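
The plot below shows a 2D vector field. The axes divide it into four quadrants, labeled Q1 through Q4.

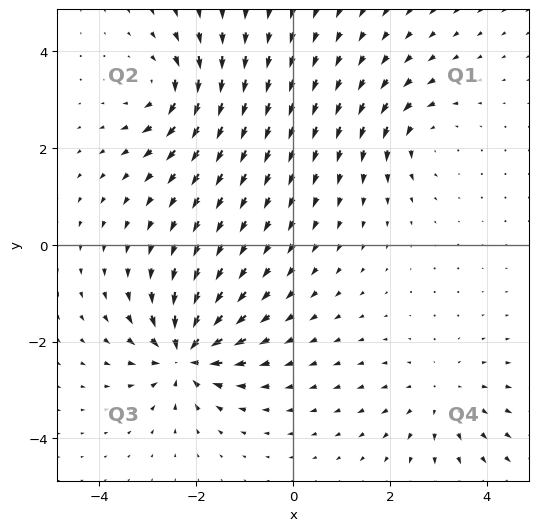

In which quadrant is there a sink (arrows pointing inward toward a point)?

The sink sits at approximately (-2.2, -2.3), which lies in quadrant Q3. The divergence there is about -7, negative as expected for a sink.

Q3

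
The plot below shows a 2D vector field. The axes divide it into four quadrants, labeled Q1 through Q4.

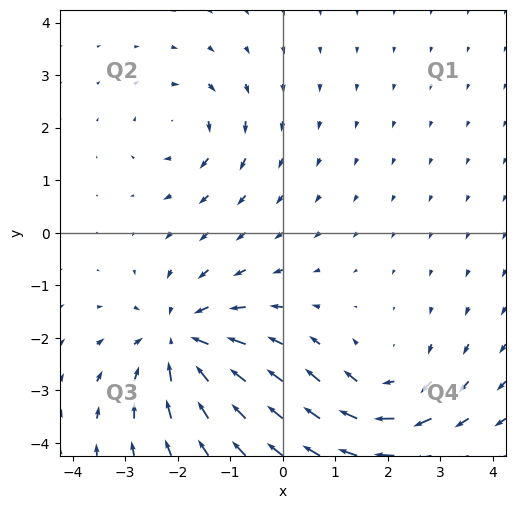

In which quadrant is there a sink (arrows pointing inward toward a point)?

Q3

The sink sits at approximately (-1.9, -2.1), which lies in quadrant Q3. The divergence there is about -5, negative as expected for a sink.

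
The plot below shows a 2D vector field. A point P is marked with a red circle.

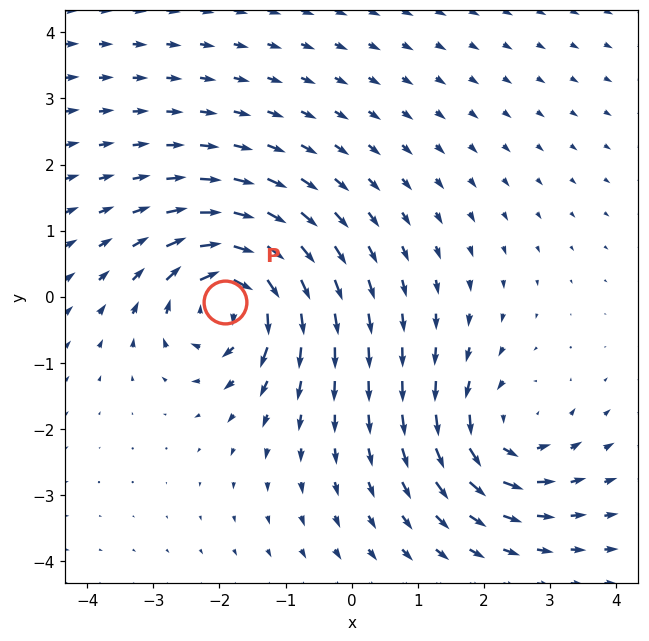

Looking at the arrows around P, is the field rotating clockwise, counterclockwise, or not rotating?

Near P at (-1.9, -0.1) the arrows circulate clockwise. The curl (z-component) there is about -7; negative curl means clockwise rotation.

clockwise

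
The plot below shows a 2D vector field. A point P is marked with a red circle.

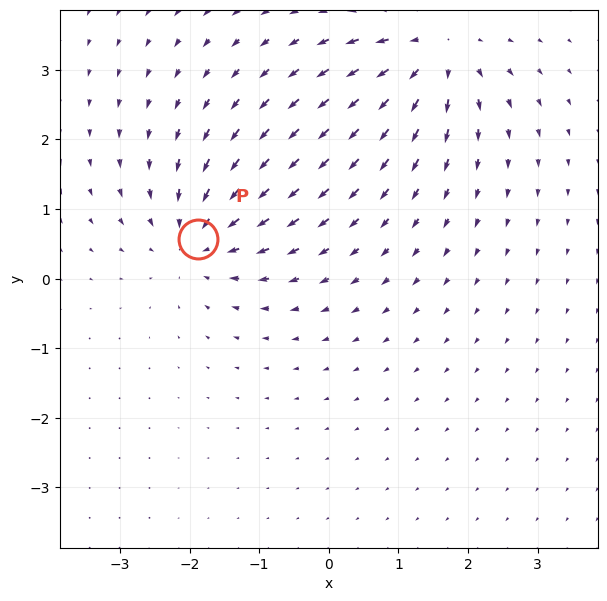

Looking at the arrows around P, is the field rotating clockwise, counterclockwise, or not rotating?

not rotating

Near P at (-1.9, 0.6) the arrows show no circulation. The curl there is ≈0.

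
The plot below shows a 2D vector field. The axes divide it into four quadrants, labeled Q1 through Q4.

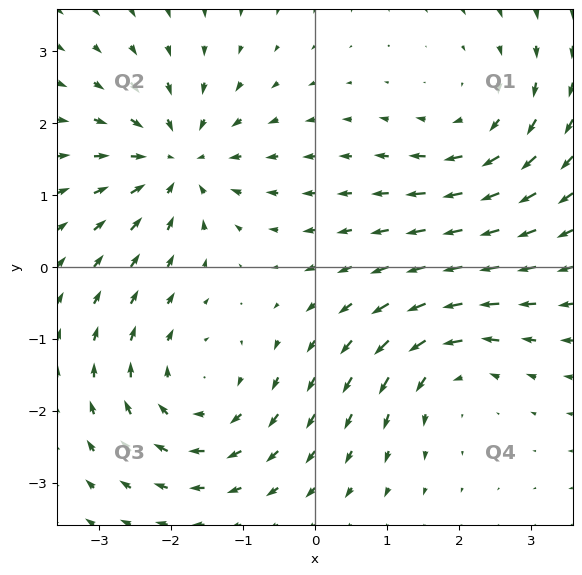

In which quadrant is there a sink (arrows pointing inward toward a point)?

Q2

The sink sits at approximately (-1.9, 1.5), which lies in quadrant Q2. The divergence there is about -5, negative as expected for a sink.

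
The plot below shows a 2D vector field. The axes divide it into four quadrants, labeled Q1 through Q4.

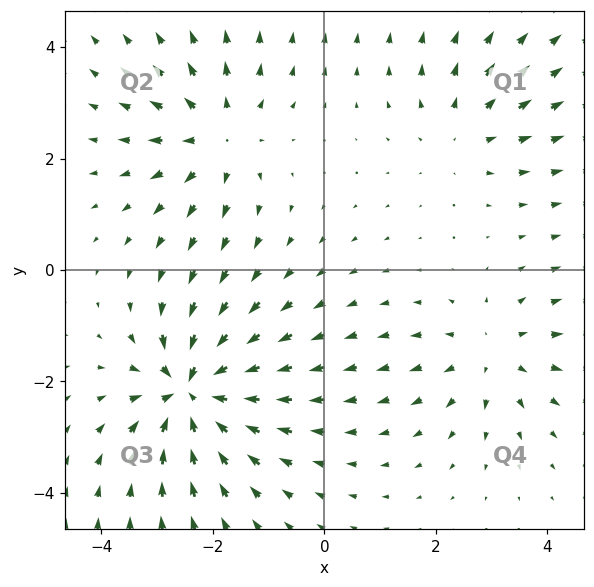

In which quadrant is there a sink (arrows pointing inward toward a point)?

Q3

The sink sits at approximately (-2.4, -2.2), which lies in quadrant Q3. The divergence there is about -7, negative as expected for a sink.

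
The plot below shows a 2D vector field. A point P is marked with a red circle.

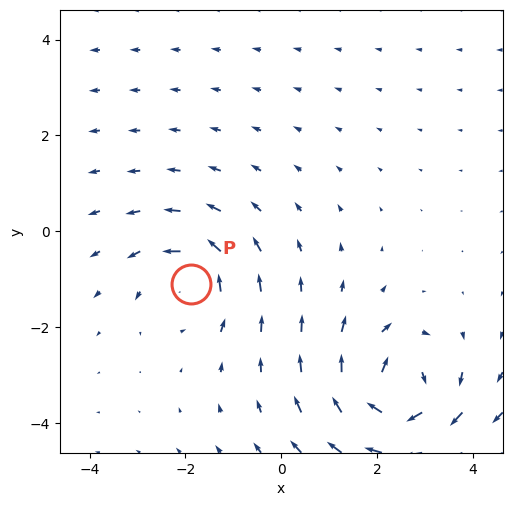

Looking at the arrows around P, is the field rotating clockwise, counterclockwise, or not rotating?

counterclockwise

Near P at (-1.9, -1.1) the arrows circulate counterclockwise. The curl (z-component) there is about +4; positive curl means counterclockwise rotation.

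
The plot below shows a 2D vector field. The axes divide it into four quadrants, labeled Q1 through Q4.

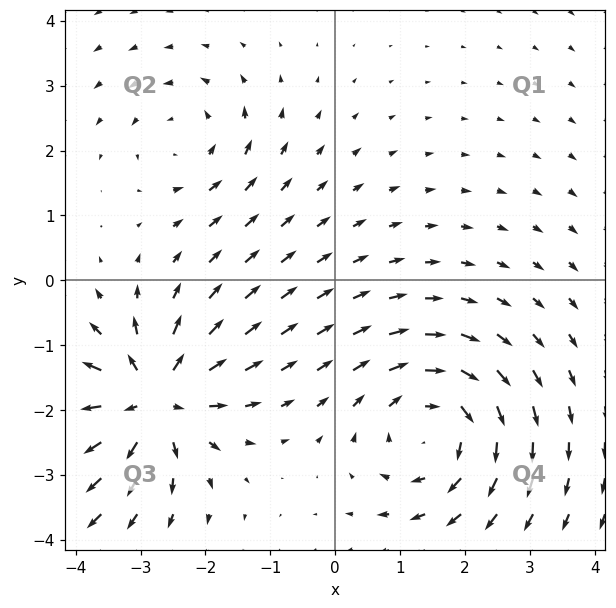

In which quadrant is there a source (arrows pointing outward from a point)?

Q3

The source sits at approximately (-2.8, -1.8), which lies in quadrant Q3. The divergence there is about +6, positive as expected for a source.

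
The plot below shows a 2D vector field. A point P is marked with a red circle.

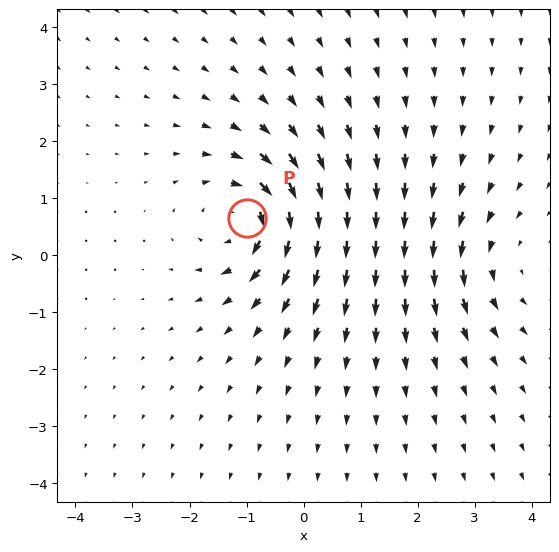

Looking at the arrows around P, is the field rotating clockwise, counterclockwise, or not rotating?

Near P at (-1.0, 0.7) the arrows circulate clockwise. The curl (z-component) there is about -5; negative curl means clockwise rotation.

clockwise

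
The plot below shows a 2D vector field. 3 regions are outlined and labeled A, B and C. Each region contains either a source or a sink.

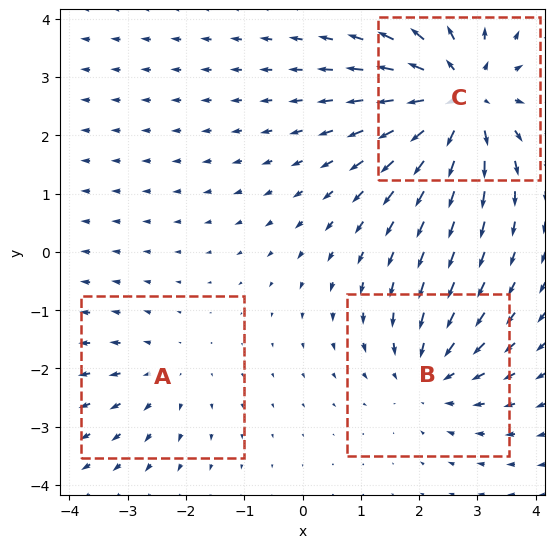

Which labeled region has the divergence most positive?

C

Divergence at each region's feature centre — A: about +2, B: about -3, C: about +5. Region C is most positive.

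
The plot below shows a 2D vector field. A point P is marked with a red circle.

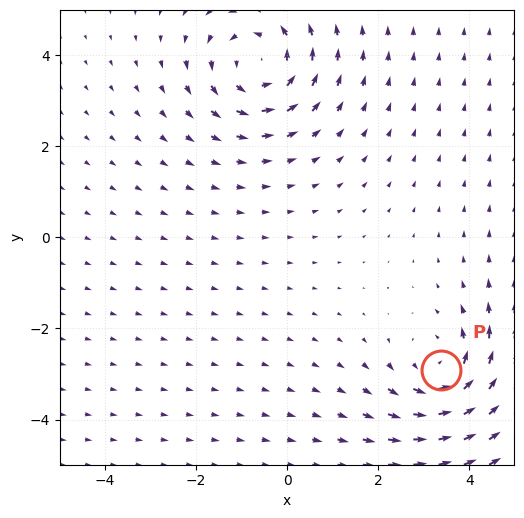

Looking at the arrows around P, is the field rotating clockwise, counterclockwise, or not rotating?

counterclockwise

Near P at (3.4, -2.9) the arrows circulate counterclockwise. The curl (z-component) there is about +4; positive curl means counterclockwise rotation.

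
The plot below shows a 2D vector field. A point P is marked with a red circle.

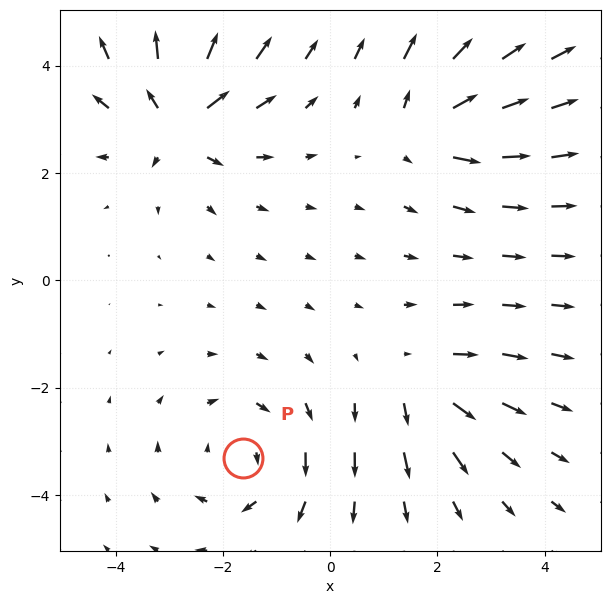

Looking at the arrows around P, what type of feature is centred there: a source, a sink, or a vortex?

At P (-1.6, -3.3) the arrows circulate clockwise. Divergence ≈0, curl about -3 — near-zero divergence with nonzero curl is a vortex.

vortex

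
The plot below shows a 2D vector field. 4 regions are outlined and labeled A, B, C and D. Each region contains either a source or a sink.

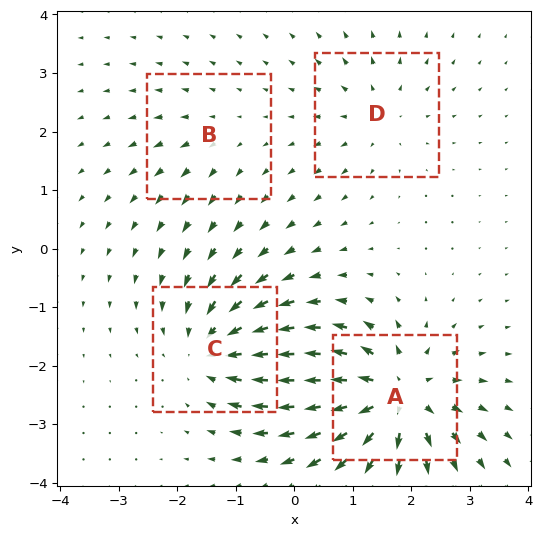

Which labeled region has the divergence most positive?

A

Divergence at each region's feature centre — A: about +8, B: about +2, C: about -6, D: about +4. Region A is most positive.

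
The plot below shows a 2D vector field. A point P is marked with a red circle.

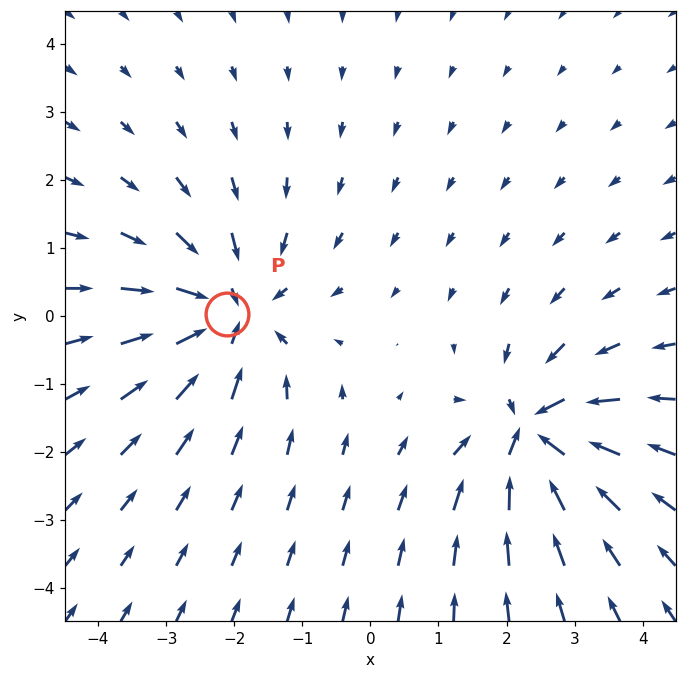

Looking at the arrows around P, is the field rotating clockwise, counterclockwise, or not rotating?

Near P at (-2.1, 0.0) the arrows show no circulation. The curl there is ≈0.

not rotating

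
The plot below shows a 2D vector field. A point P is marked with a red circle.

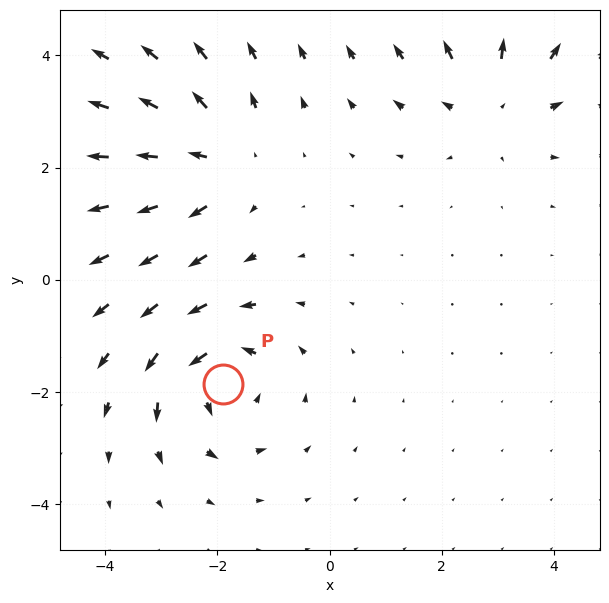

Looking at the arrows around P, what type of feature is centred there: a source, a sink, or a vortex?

At P (-1.9, -1.9) the arrows circulate counterclockwise. Divergence ≈0, curl about +5 — near-zero divergence with nonzero curl is a vortex.

vortex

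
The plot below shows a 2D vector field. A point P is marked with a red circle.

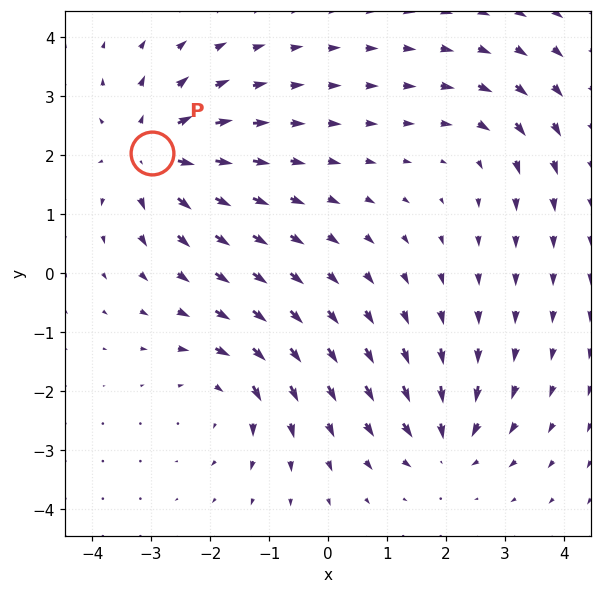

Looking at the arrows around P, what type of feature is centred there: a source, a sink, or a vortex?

source

At P (-3.0, 2.0) the arrows spread outward. Divergence about +5, curl ≈0 — positive divergence with near-zero curl is a source.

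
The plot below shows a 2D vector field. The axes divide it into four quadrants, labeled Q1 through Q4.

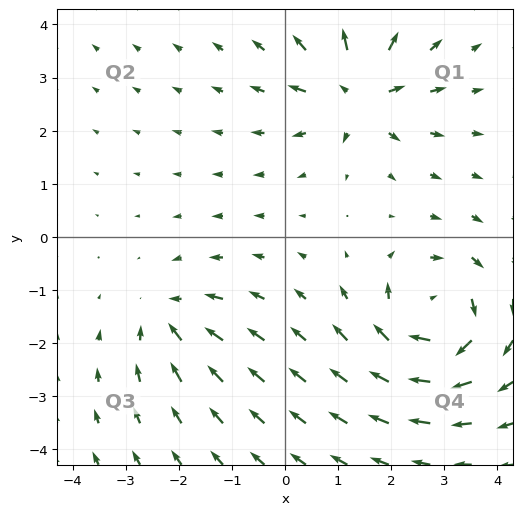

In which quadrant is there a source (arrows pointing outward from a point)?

The source sits at approximately (1.4, 2.7), which lies in quadrant Q1. The divergence there is about +5, positive as expected for a source.

Q1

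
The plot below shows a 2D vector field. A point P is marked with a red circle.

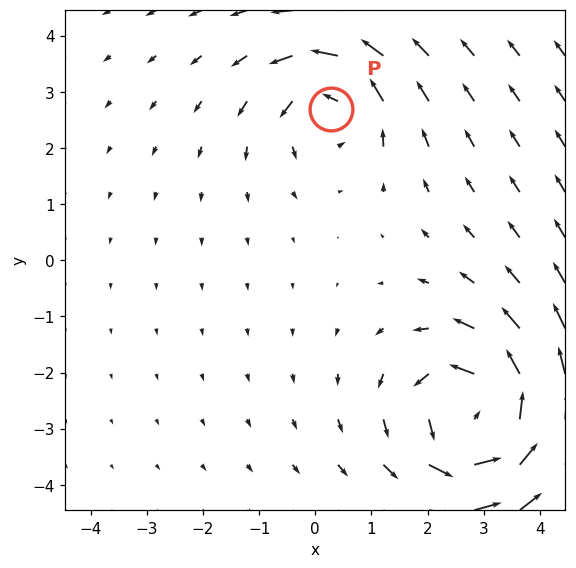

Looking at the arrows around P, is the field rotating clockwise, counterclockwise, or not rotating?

Near P at (0.3, 2.7) the arrows circulate counterclockwise. The curl (z-component) there is about +4; positive curl means counterclockwise rotation.

counterclockwise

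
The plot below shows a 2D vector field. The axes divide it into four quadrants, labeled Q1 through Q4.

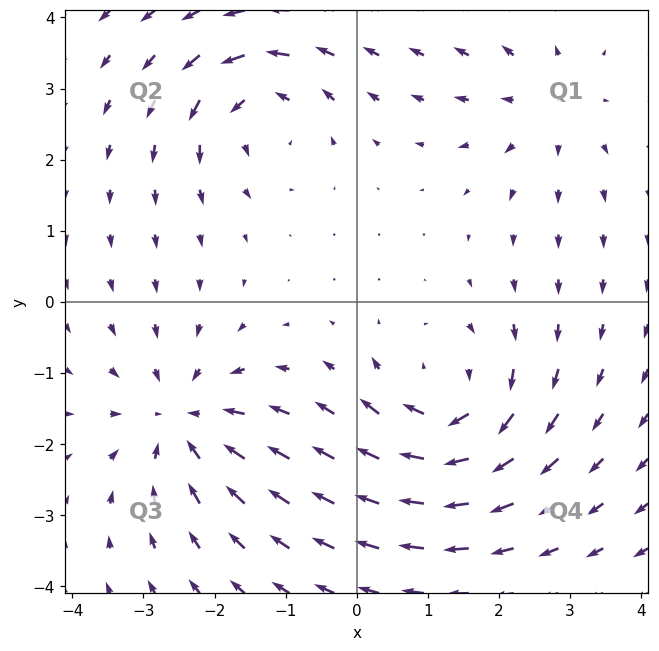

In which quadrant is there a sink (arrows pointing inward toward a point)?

The sink sits at approximately (-2.4, -1.7), which lies in quadrant Q3. The divergence there is about -4, negative as expected for a sink.

Q3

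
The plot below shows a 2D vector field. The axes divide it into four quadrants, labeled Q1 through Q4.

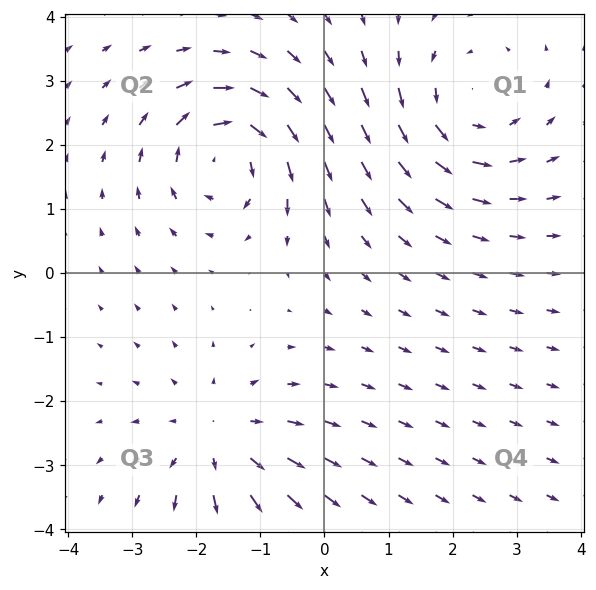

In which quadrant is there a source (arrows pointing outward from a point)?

The source sits at approximately (-1.7, -2.6), which lies in quadrant Q3. The divergence there is about +4, positive as expected for a source.

Q3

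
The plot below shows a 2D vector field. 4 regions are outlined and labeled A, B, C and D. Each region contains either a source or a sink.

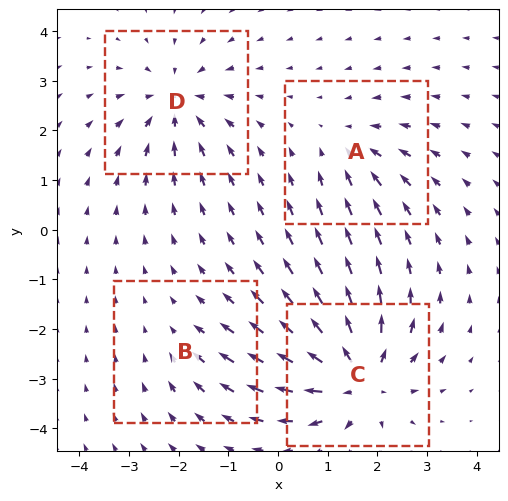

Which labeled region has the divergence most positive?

Divergence at each region's feature centre — A: about -4, B: about -2, C: about +8, D: about -5. Region C is most positive.

C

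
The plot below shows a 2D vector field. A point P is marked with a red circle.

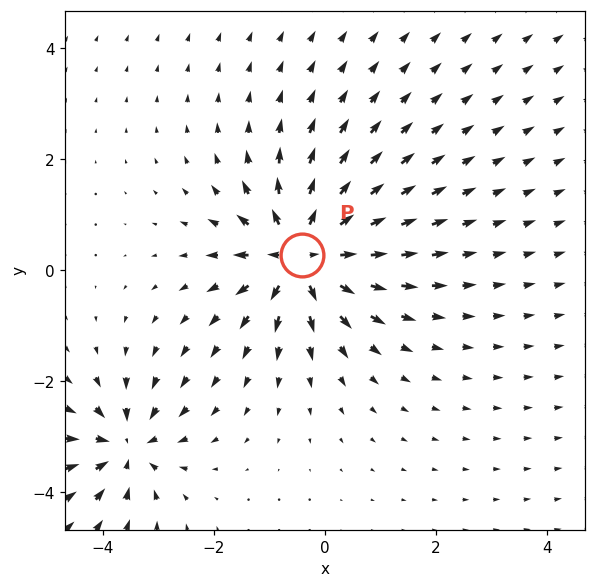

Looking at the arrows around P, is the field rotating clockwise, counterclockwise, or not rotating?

not rotating

Near P at (-0.4, 0.3) the arrows show no circulation. The curl there is ≈0.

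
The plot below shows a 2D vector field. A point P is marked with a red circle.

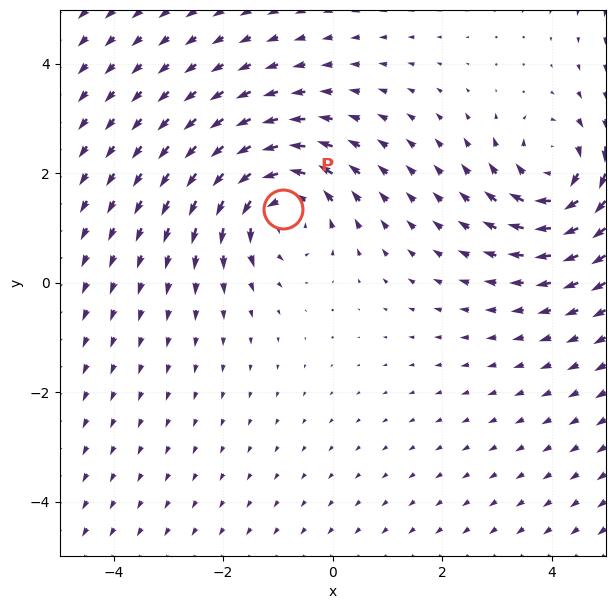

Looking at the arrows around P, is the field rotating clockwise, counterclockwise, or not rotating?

counterclockwise

Near P at (-0.9, 1.3) the arrows circulate counterclockwise. The curl (z-component) there is about +3; positive curl means counterclockwise rotation.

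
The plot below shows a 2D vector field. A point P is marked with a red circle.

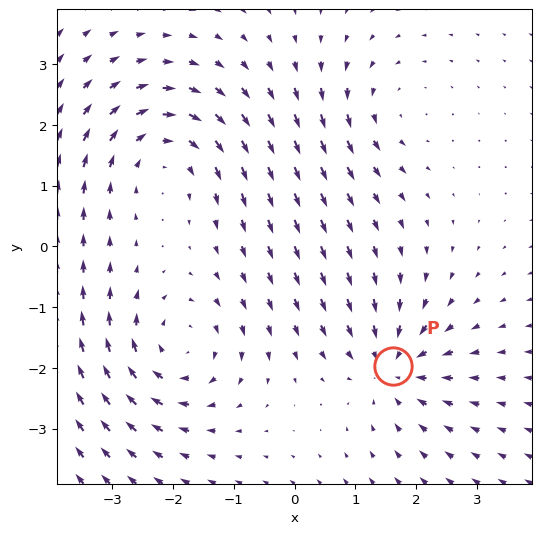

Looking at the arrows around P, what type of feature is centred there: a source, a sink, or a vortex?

At P (1.6, -2.0) the arrows converge inward. Divergence about -4, curl ≈0 — negative divergence with near-zero curl is a sink.

sink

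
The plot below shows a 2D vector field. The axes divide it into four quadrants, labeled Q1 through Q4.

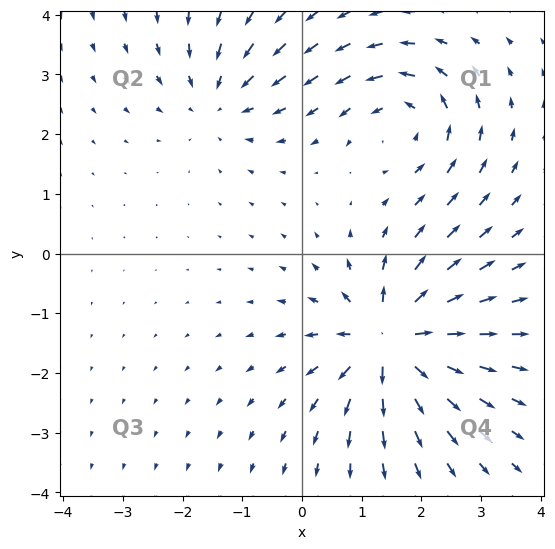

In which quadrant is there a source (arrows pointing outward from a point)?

Q4

The source sits at approximately (1.5, -1.5), which lies in quadrant Q4. The divergence there is about +7, positive as expected for a source.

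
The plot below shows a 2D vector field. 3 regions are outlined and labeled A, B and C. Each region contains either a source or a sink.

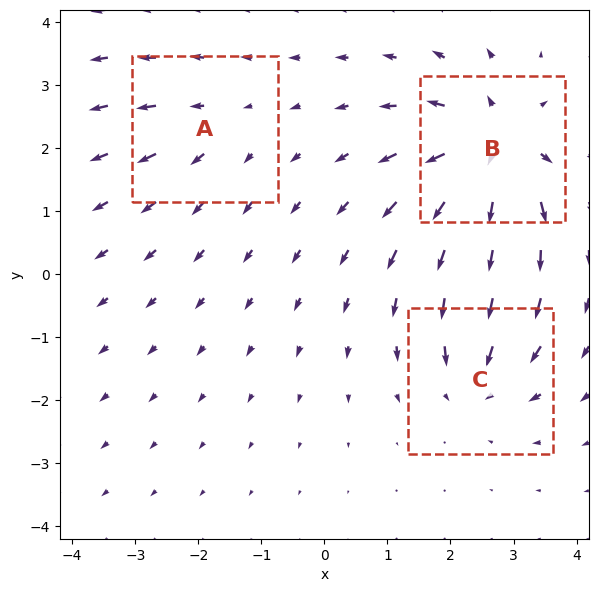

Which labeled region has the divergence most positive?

Divergence at each region's feature centre — A: about +2, B: about +6, C: about -4. Region B is most positive.

B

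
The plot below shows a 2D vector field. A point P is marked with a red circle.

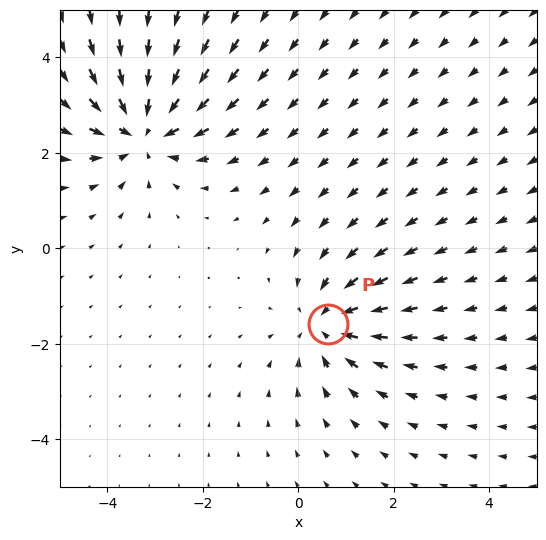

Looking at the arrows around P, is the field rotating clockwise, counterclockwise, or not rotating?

not rotating

Near P at (0.6, -1.6) the arrows show no circulation. The curl there is ≈0.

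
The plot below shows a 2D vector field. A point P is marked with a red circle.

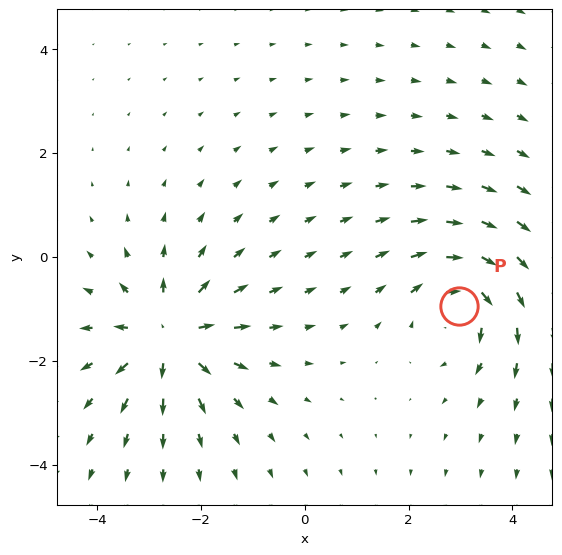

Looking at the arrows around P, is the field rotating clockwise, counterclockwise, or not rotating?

Near P at (3.0, -1.0) the arrows circulate clockwise. The curl (z-component) there is about -4; negative curl means clockwise rotation.

clockwise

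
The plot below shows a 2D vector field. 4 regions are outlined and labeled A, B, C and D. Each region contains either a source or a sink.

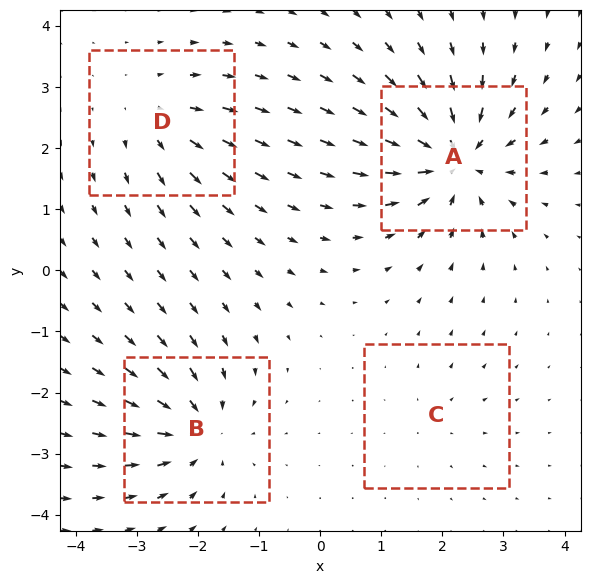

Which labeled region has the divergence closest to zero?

Divergence at each region's feature centre — A: about -8, B: about -6, C: about +2, D: about +4. Region C is closest to zero.

C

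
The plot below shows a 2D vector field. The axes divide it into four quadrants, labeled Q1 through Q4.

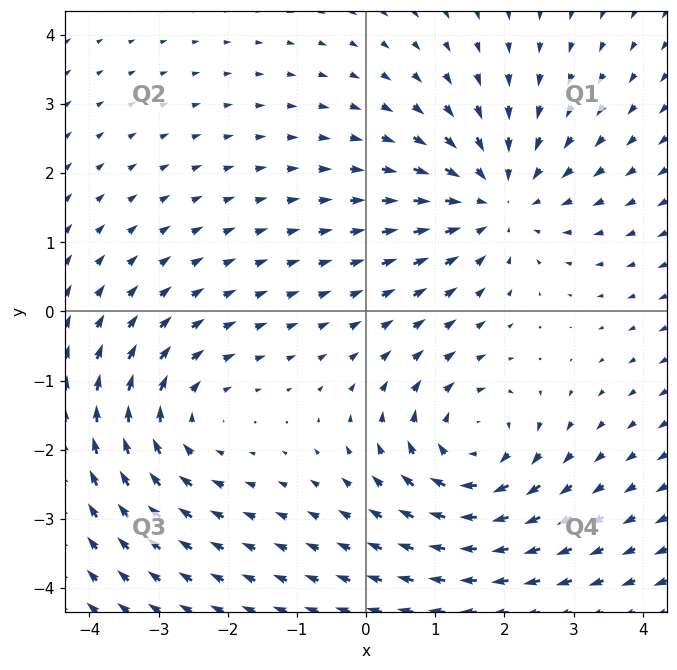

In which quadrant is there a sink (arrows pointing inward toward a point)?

The sink sits at approximately (1.9, 1.6), which lies in quadrant Q1. The divergence there is about -4, negative as expected for a sink.

Q1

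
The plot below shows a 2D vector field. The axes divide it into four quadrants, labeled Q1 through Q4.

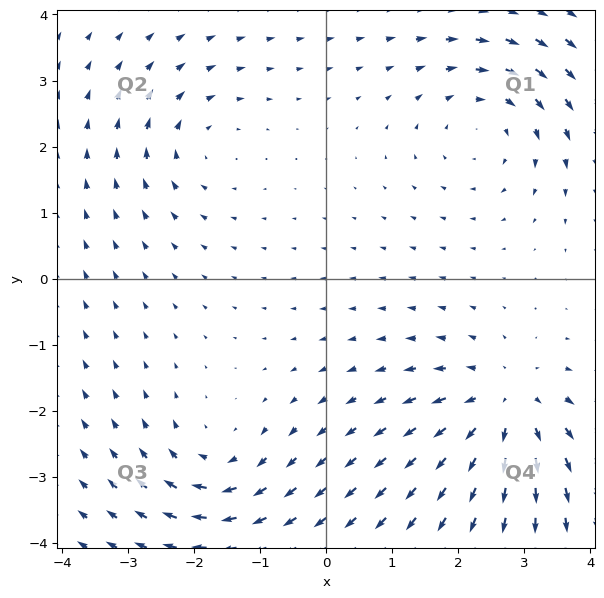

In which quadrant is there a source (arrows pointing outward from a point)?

The source sits at approximately (2.7, -1.9), which lies in quadrant Q4. The divergence there is about +5, positive as expected for a source.

Q4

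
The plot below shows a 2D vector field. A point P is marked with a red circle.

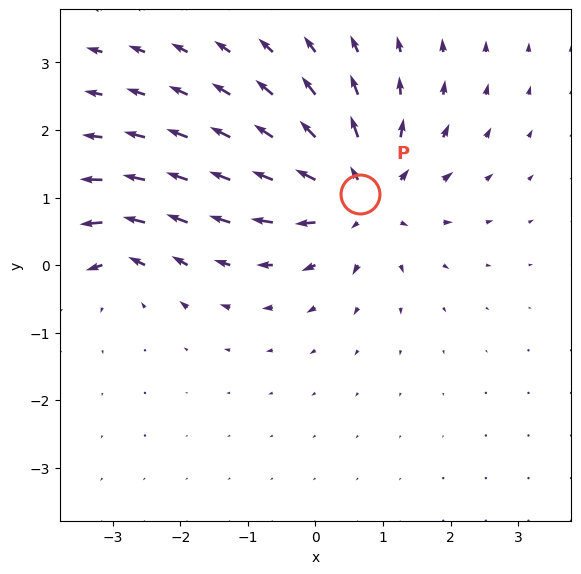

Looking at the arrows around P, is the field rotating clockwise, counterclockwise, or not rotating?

not rotating

Near P at (0.7, 1.0) the arrows show no circulation. The curl there is ≈0.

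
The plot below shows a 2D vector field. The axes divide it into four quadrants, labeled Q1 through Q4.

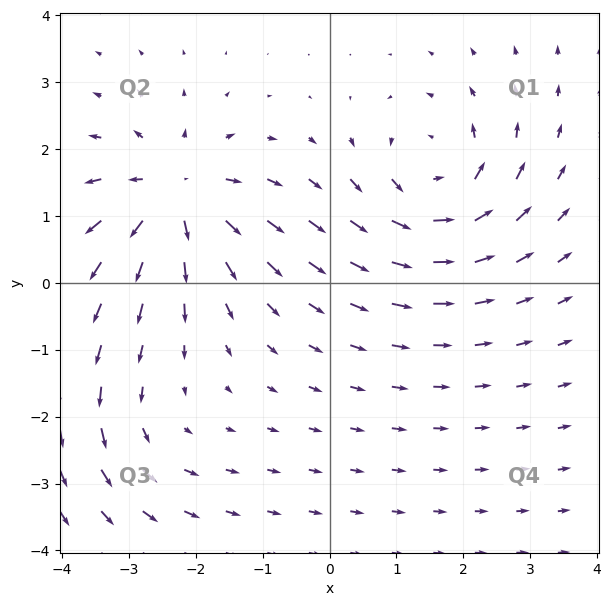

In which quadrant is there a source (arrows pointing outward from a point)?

Q2

The source sits at approximately (-2.3, 1.3), which lies in quadrant Q2. The divergence there is about +6, positive as expected for a source.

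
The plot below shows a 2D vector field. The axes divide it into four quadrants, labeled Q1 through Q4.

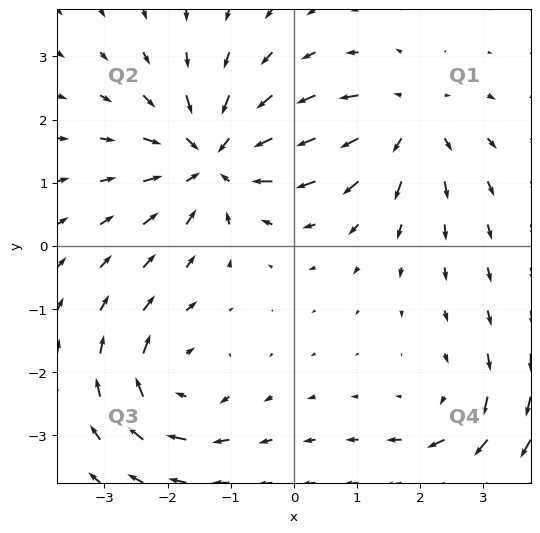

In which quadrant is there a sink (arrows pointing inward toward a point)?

The sink sits at approximately (-1.3, 1.4), which lies in quadrant Q2. The divergence there is about -5, negative as expected for a sink.

Q2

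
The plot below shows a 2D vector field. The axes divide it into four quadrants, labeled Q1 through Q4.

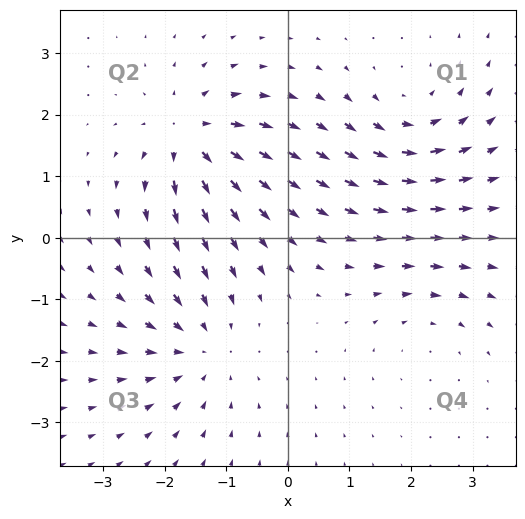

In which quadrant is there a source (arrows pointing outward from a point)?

The source sits at approximately (-1.6, 1.6), which lies in quadrant Q2. The divergence there is about +7, positive as expected for a source.

Q2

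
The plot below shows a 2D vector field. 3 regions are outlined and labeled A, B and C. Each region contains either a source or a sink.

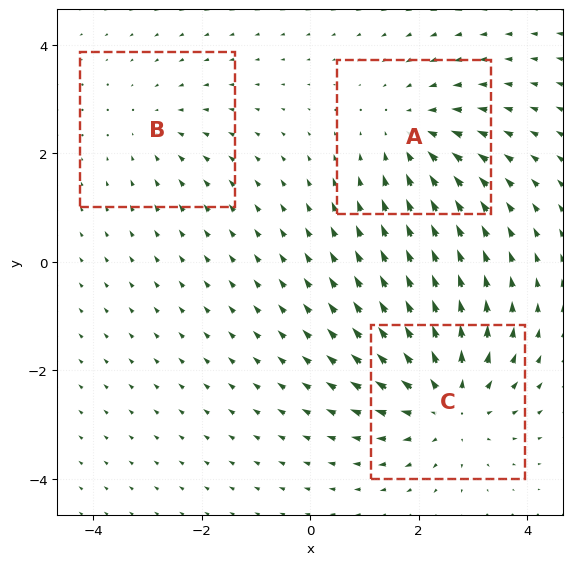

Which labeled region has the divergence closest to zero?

B

Divergence at each region's feature centre — A: about -3, B: about -2, C: about +4. Region B is closest to zero.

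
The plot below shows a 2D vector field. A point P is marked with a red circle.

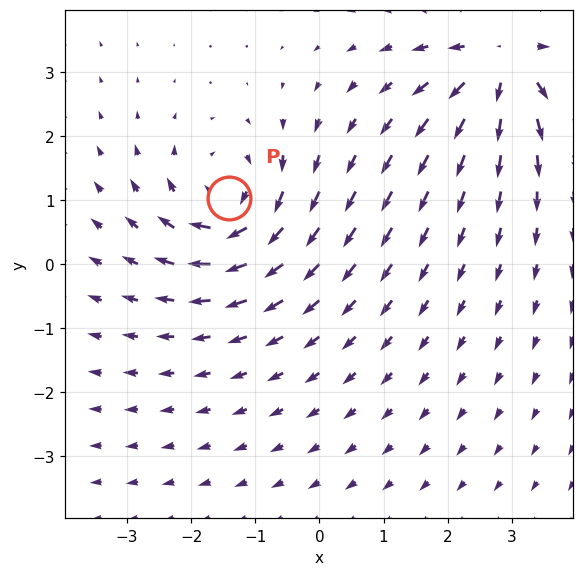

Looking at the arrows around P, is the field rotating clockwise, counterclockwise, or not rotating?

Near P at (-1.4, 1.0) the arrows circulate clockwise. The curl (z-component) there is about -5; negative curl means clockwise rotation.

clockwise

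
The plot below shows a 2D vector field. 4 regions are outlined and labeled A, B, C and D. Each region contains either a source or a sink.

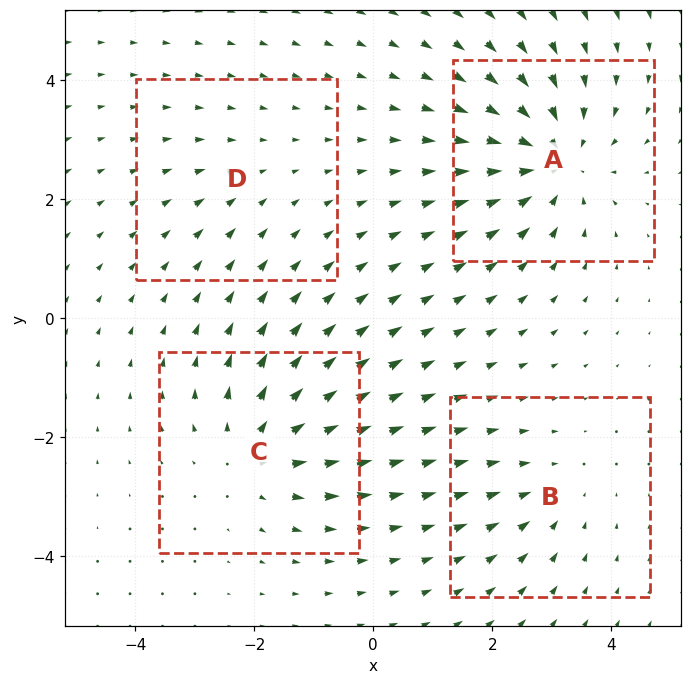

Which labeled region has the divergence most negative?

A

Divergence at each region's feature centre — A: about -6, B: about -3, C: about +4, D: about -2. Region A is most negative.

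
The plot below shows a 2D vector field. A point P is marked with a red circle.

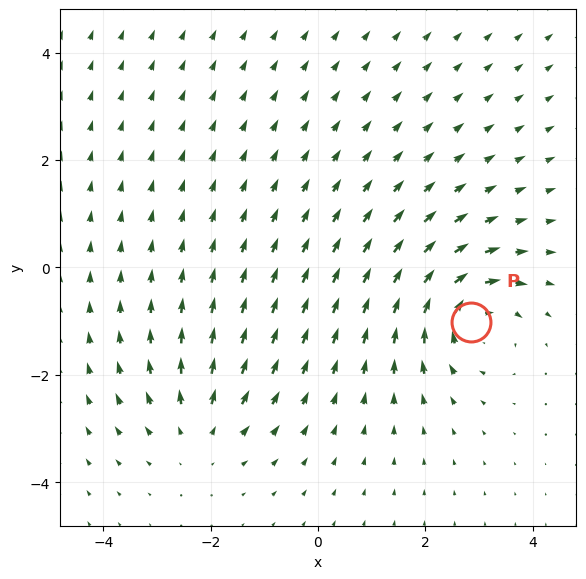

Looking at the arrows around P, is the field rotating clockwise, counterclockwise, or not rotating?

Near P at (2.8, -1.0) the arrows circulate clockwise. The curl (z-component) there is about -4; negative curl means clockwise rotation.

clockwise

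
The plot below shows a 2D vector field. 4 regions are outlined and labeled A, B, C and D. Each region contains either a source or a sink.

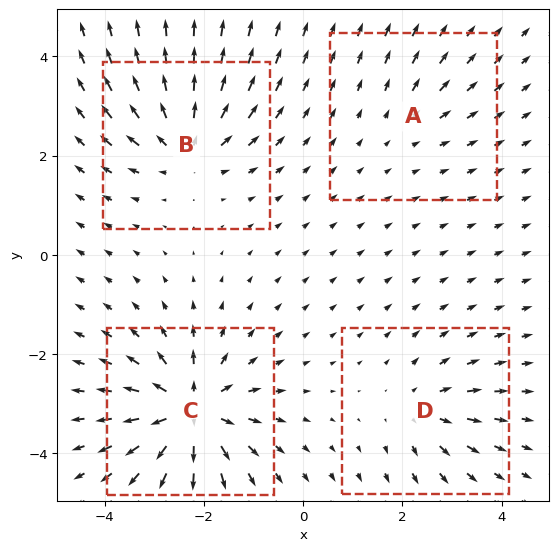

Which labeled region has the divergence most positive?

C

Divergence at each region's feature centre — A: about +2, B: about +7, C: about +9, D: about +4. Region C is most positive.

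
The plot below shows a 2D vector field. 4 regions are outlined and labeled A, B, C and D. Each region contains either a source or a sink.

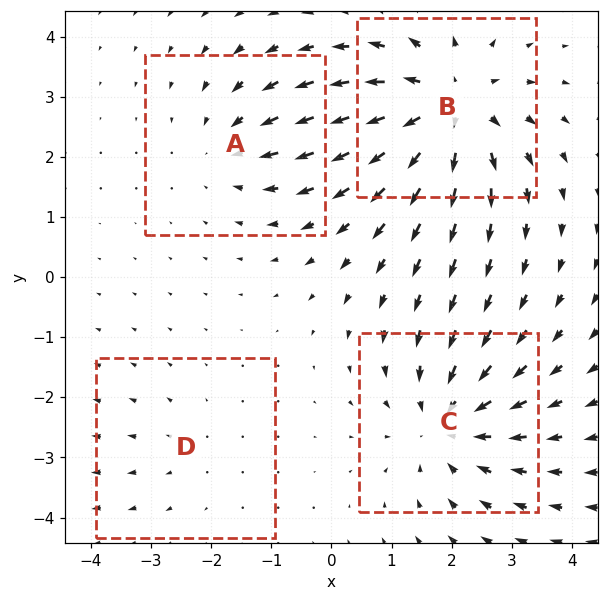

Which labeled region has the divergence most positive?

B

Divergence at each region's feature centre — A: about -3, B: about +6, C: about -5, D: about +2. Region B is most positive.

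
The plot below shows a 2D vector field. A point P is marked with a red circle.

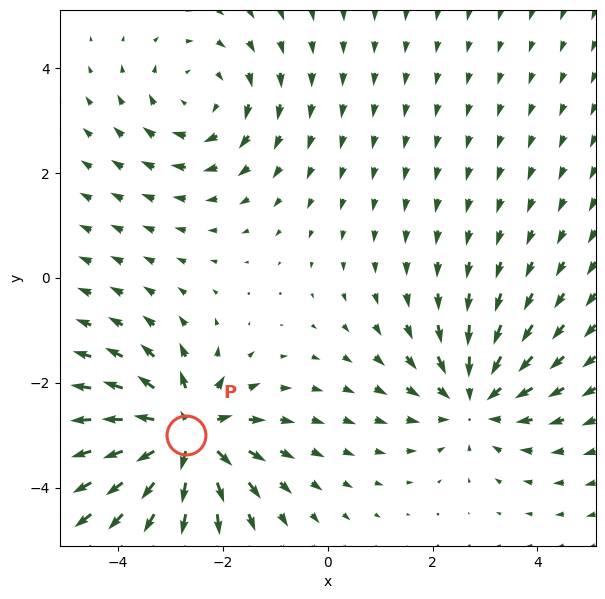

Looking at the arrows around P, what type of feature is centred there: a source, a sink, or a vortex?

source

At P (-2.7, -3.0) the arrows spread outward. Divergence about +6, curl ≈0 — positive divergence with near-zero curl is a source.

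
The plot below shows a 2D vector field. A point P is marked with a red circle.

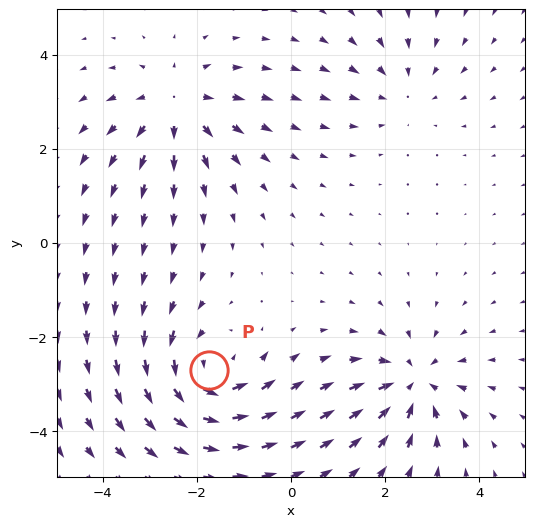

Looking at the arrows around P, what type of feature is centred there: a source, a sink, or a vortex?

At P (-1.7, -2.7) the arrows circulate counterclockwise. Divergence ≈0, curl about +5 — near-zero divergence with nonzero curl is a vortex.

vortex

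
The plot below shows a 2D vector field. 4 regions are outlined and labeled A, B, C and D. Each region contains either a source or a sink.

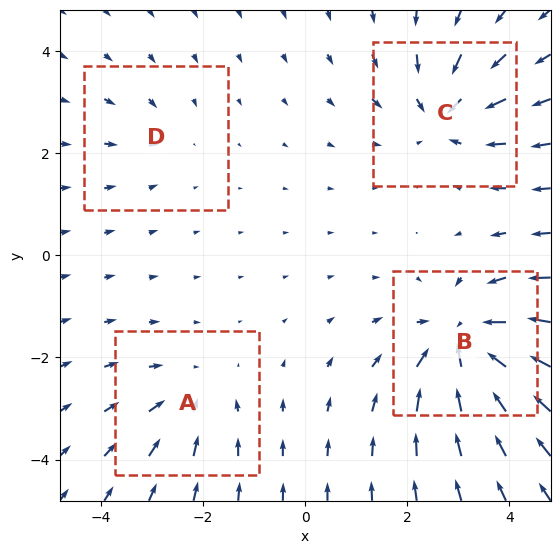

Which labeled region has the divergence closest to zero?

Divergence at each region's feature centre — A: about -3, B: about -7, C: about -5, D: about -2. Region D is closest to zero.

D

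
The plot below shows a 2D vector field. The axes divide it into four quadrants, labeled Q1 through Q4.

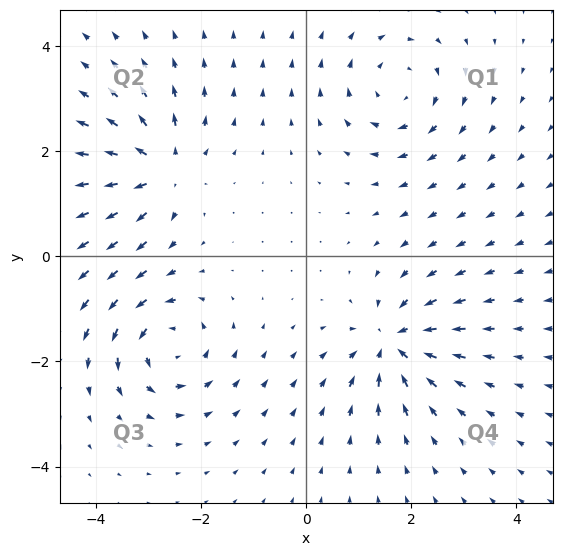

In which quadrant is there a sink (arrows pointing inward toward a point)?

Q4

The sink sits at approximately (1.7, -1.7), which lies in quadrant Q4. The divergence there is about -5, negative as expected for a sink.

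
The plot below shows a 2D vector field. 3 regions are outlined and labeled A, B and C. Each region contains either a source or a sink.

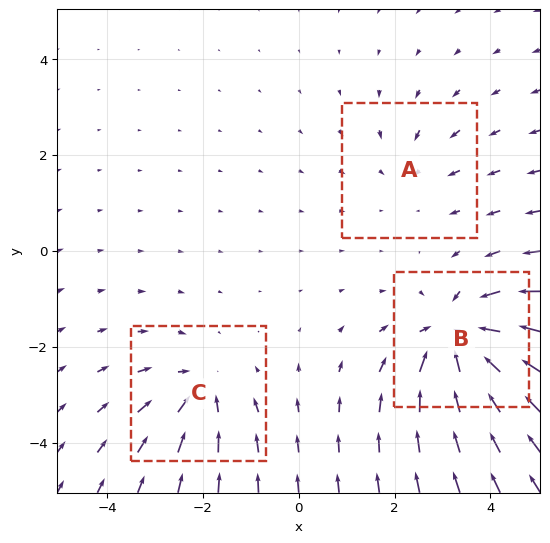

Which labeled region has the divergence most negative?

B

Divergence at each region's feature centre — A: about -2, B: about -5, C: about -3. Region B is most negative.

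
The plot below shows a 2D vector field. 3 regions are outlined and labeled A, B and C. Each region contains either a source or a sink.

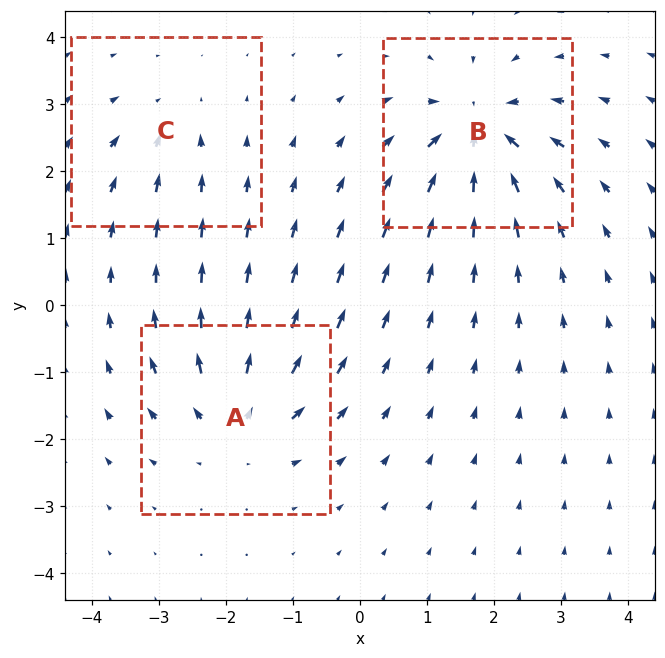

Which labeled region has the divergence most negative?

B

Divergence at each region's feature centre — A: about +4, B: about -6, C: about -2. Region B is most negative.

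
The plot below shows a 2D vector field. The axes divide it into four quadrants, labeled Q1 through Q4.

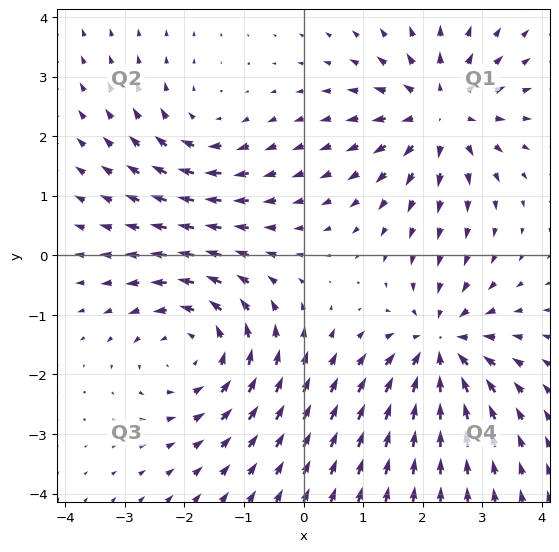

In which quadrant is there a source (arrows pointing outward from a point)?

Q1

The source sits at approximately (2.3, 2.4), which lies in quadrant Q1. The divergence there is about +5, positive as expected for a source.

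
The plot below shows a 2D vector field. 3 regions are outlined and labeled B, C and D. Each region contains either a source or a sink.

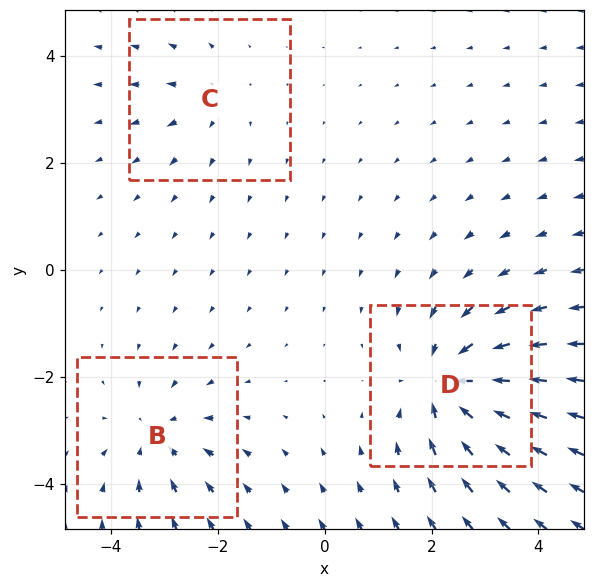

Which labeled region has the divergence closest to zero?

C

Divergence at each region's feature centre — B: about -3, C: about +2, D: about -5. Region C is closest to zero.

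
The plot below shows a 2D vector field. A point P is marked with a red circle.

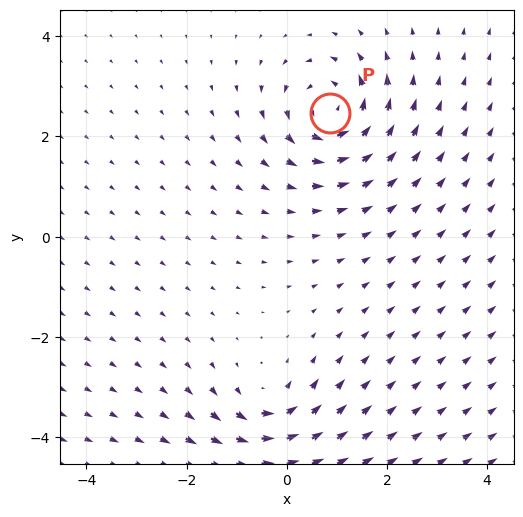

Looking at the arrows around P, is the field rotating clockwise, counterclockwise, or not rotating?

counterclockwise

Near P at (0.9, 2.5) the arrows circulate counterclockwise. The curl (z-component) there is about +6; positive curl means counterclockwise rotation.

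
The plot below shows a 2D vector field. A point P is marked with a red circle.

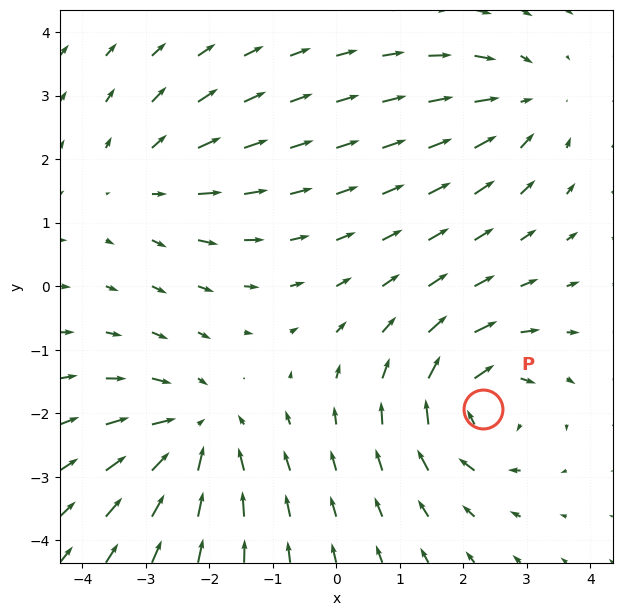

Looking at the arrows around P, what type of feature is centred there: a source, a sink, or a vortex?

At P (2.3, -1.9) the arrows circulate clockwise. Divergence ≈0, curl about -5 — near-zero divergence with nonzero curl is a vortex.

vortex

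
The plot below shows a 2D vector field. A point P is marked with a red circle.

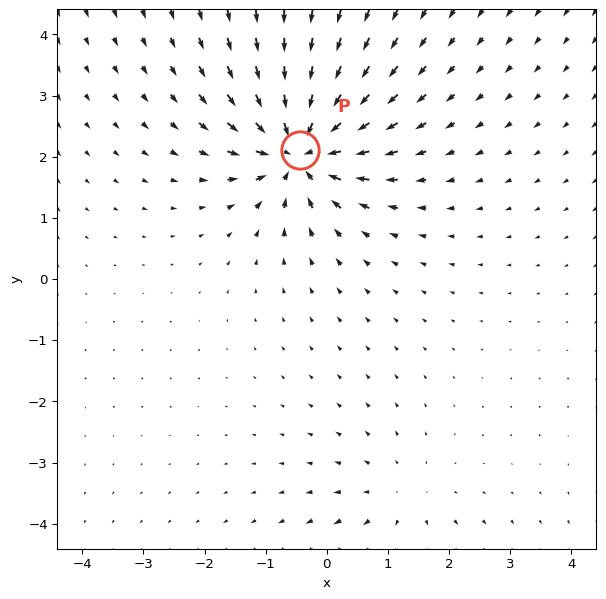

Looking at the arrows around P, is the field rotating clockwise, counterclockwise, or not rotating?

Near P at (-0.4, 2.1) the arrows show no circulation. The curl there is ≈0.

not rotating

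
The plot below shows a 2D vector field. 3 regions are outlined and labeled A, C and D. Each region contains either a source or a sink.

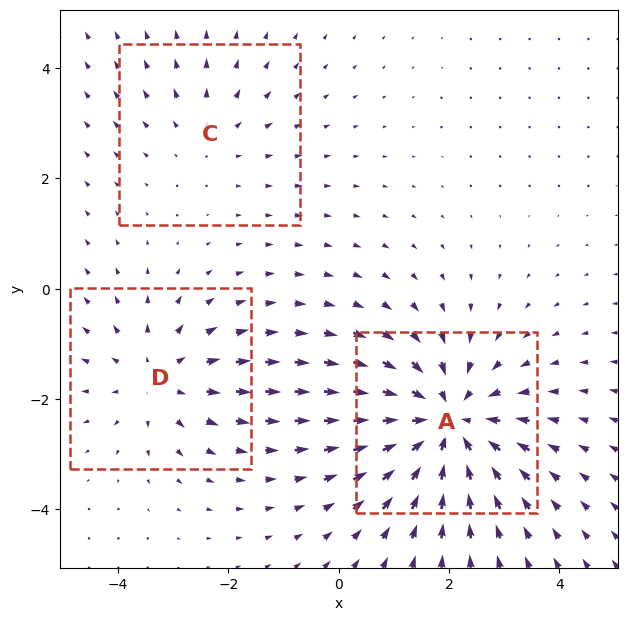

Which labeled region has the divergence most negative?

Divergence at each region's feature centre — A: about -4, C: about +2, D: about +3. Region A is most negative.

A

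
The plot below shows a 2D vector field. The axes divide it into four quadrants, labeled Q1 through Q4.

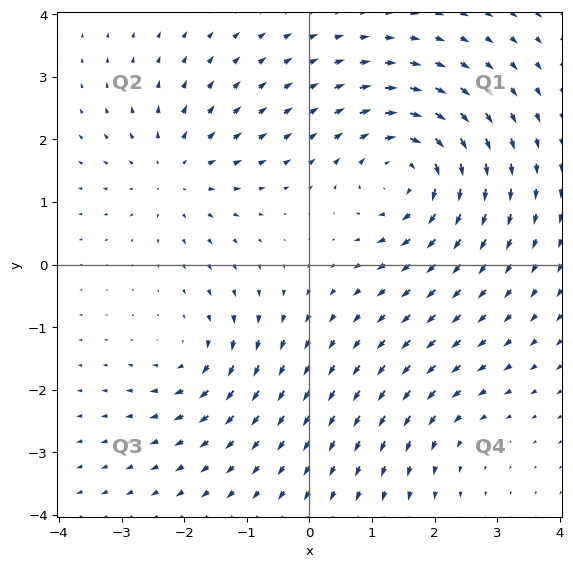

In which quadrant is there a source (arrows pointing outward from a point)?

The source sits at approximately (-2.1, 1.5), which lies in quadrant Q2. The divergence there is about +3, positive as expected for a source.

Q2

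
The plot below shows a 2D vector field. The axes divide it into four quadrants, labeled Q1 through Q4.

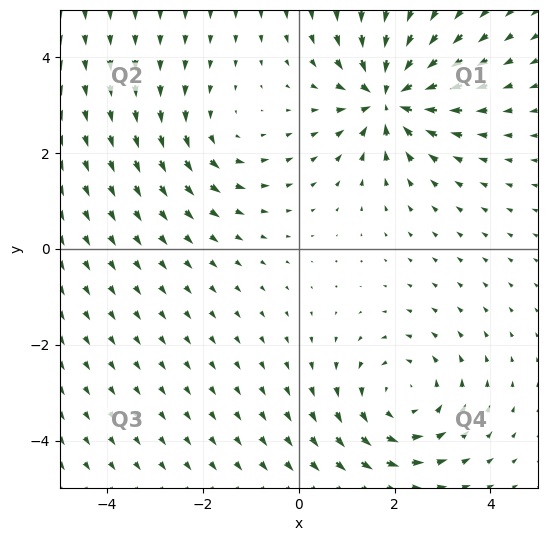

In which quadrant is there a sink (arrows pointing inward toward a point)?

Q1

The sink sits at approximately (1.9, 3.2), which lies in quadrant Q1. The divergence there is about -6, negative as expected for a sink.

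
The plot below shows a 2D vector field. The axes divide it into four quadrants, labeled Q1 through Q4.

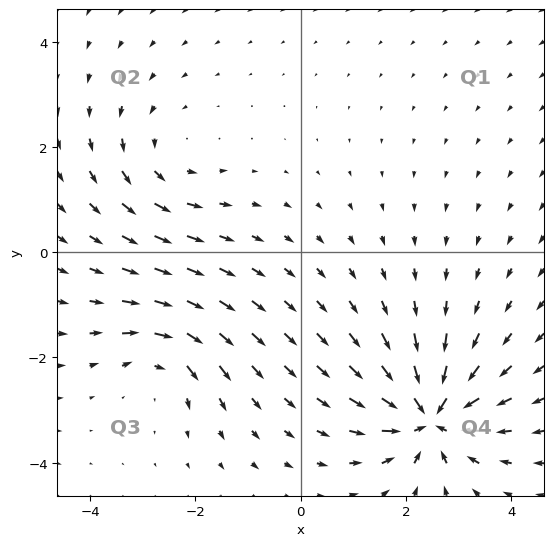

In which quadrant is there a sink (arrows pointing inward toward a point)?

Q4

The sink sits at approximately (2.5, -3.1), which lies in quadrant Q4. The divergence there is about -7, negative as expected for a sink.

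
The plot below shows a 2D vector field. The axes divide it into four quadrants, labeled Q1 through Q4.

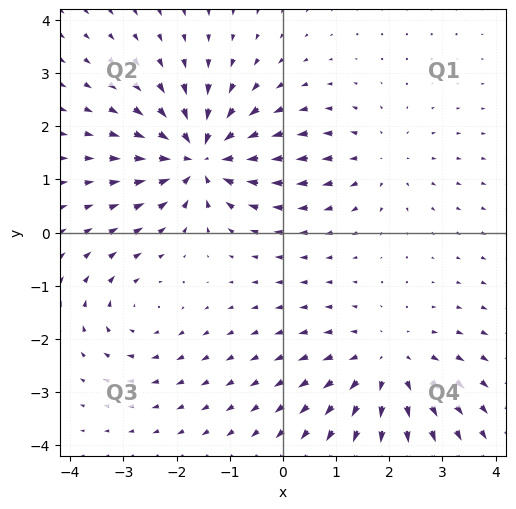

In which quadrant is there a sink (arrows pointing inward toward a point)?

The sink sits at approximately (-1.5, 1.4), which lies in quadrant Q2. The divergence there is about -6, negative as expected for a sink.

Q2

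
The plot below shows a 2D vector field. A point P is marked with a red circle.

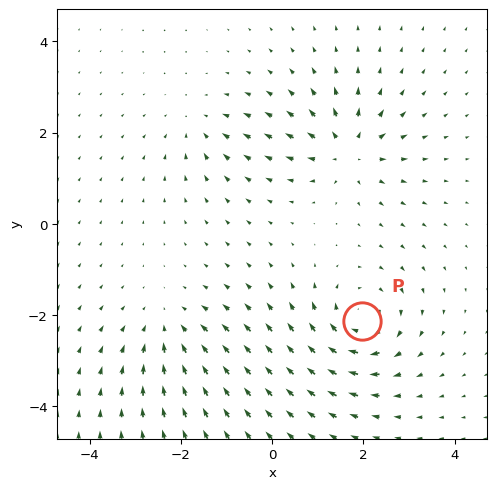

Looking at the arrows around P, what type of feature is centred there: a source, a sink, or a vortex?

vortex

At P (2.0, -2.1) the arrows circulate clockwise. Divergence ≈0, curl about -6 — near-zero divergence with nonzero curl is a vortex.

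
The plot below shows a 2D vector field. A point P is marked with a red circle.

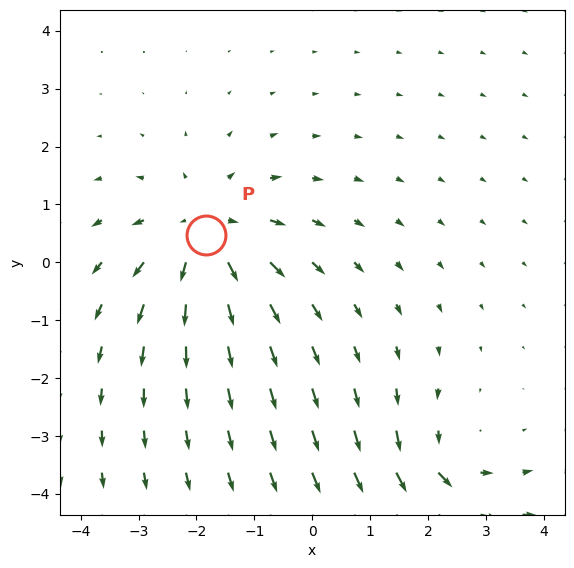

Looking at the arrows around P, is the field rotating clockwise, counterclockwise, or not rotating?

not rotating

Near P at (-1.8, 0.5) the arrows show no circulation. The curl there is ≈0.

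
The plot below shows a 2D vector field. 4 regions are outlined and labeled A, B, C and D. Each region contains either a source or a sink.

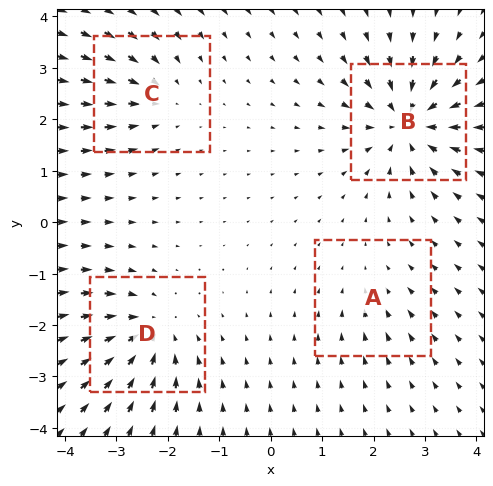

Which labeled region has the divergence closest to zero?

A

Divergence at each region's feature centre — A: about -2, B: about -8, C: about -4, D: about -6. Region A is closest to zero.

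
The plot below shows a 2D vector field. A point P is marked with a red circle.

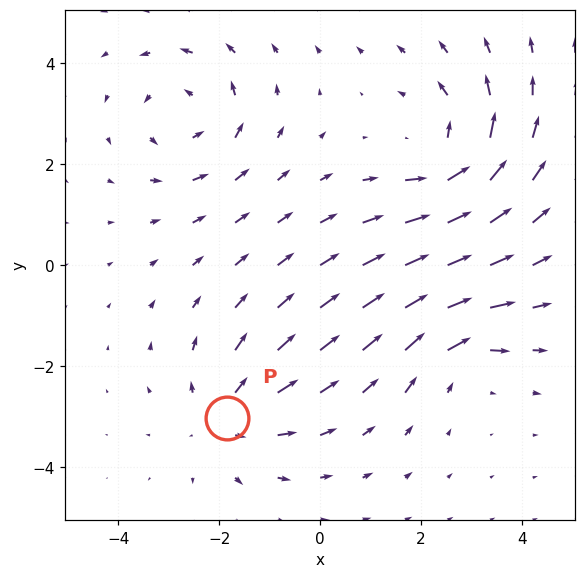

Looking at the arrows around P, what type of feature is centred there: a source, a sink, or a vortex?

source

At P (-1.9, -3.0) the arrows spread outward. Divergence about +4, curl ≈0 — positive divergence with near-zero curl is a source.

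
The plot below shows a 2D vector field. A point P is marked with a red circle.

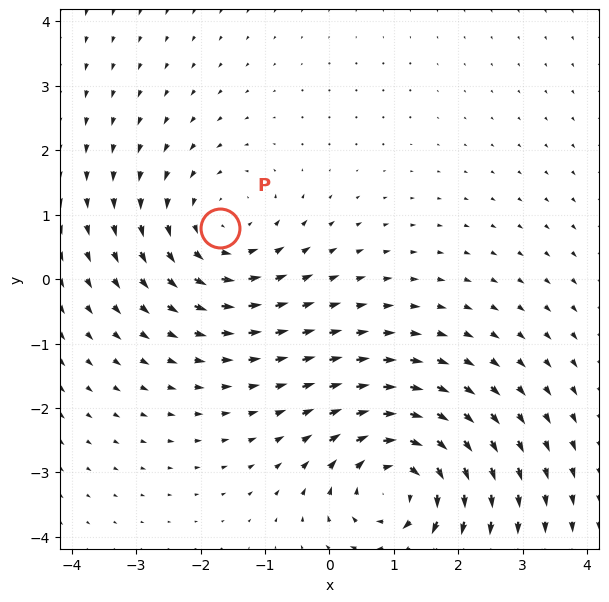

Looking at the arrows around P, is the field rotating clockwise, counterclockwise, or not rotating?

counterclockwise

Near P at (-1.7, 0.8) the arrows circulate counterclockwise. The curl (z-component) there is about +3; positive curl means counterclockwise rotation.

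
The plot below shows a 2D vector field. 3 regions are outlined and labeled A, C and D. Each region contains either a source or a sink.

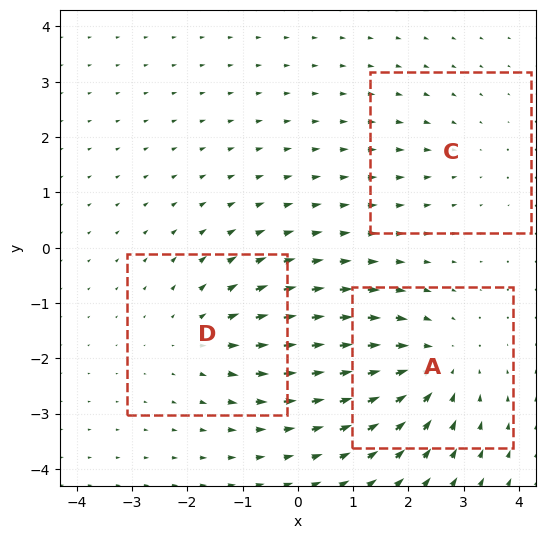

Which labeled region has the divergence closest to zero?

Divergence at each region's feature centre — A: about -4, C: about -2, D: about +3. Region C is closest to zero.

C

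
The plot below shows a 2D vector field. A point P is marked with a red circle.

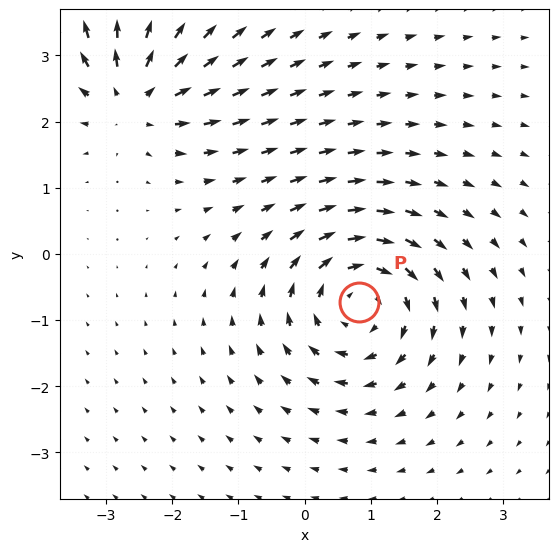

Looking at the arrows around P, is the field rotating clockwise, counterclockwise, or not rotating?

Near P at (0.8, -0.7) the arrows circulate clockwise. The curl (z-component) there is about -5; negative curl means clockwise rotation.

clockwise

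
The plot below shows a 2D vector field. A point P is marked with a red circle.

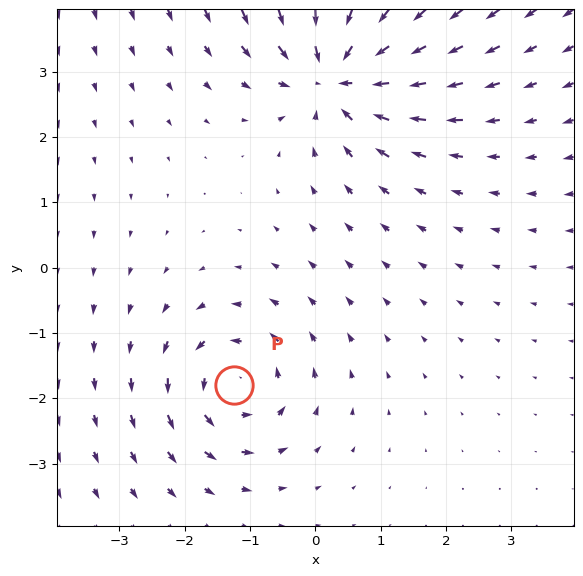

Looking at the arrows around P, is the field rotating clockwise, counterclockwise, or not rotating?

counterclockwise

Near P at (-1.2, -1.8) the arrows circulate counterclockwise. The curl (z-component) there is about +3; positive curl means counterclockwise rotation.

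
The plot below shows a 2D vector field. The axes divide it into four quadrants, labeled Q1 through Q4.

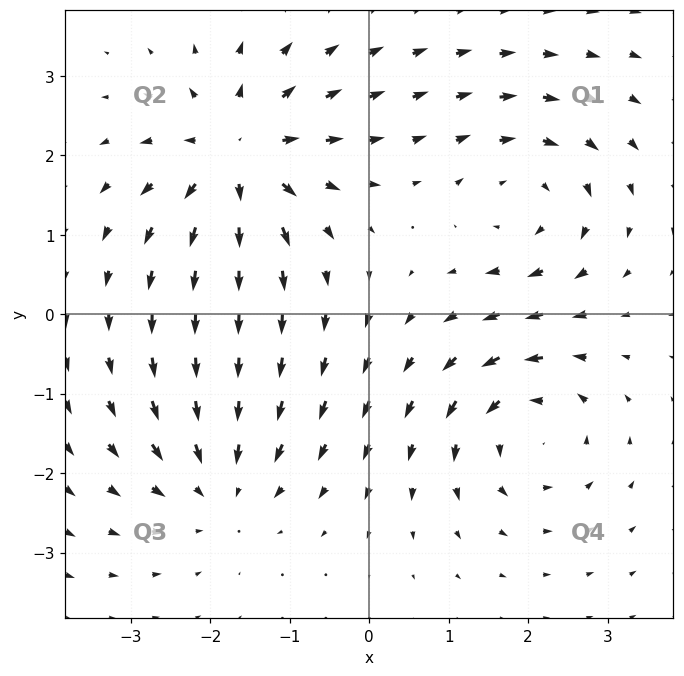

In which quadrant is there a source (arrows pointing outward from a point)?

The source sits at approximately (-1.7, 2.0), which lies in quadrant Q2. The divergence there is about +5, positive as expected for a source.

Q2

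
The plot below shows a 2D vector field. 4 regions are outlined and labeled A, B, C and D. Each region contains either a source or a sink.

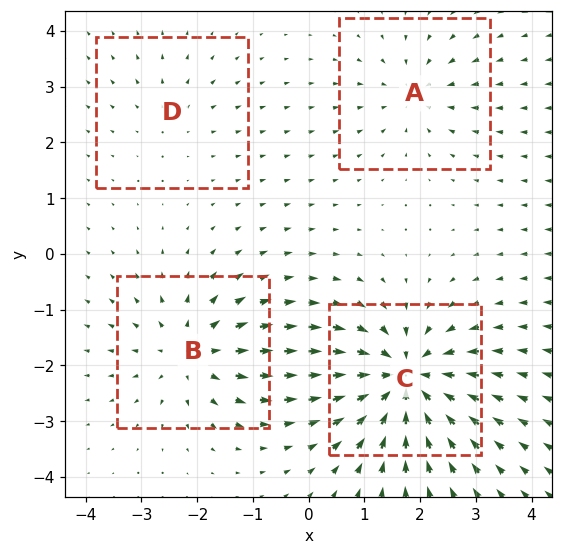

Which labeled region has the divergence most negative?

Divergence at each region's feature centre — A: about -4, B: about +6, C: about -8, D: about +2. Region C is most negative.

C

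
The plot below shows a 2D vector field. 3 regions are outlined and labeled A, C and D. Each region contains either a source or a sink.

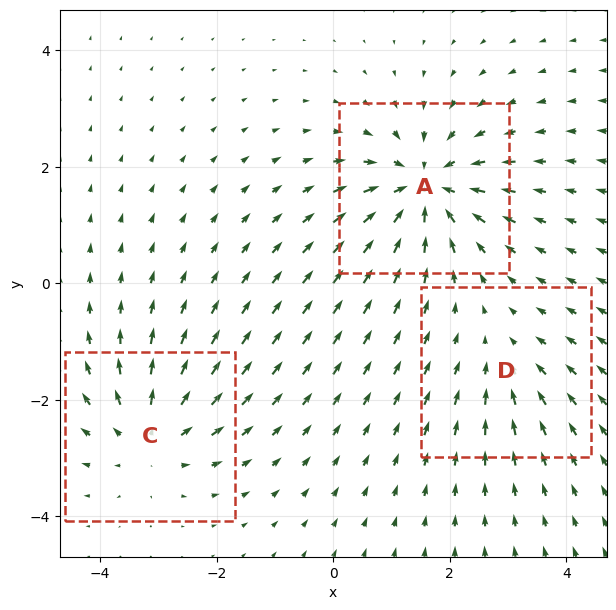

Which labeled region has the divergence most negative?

Divergence at each region's feature centre — A: about -5, C: about +4, D: about -2. Region A is most negative.

A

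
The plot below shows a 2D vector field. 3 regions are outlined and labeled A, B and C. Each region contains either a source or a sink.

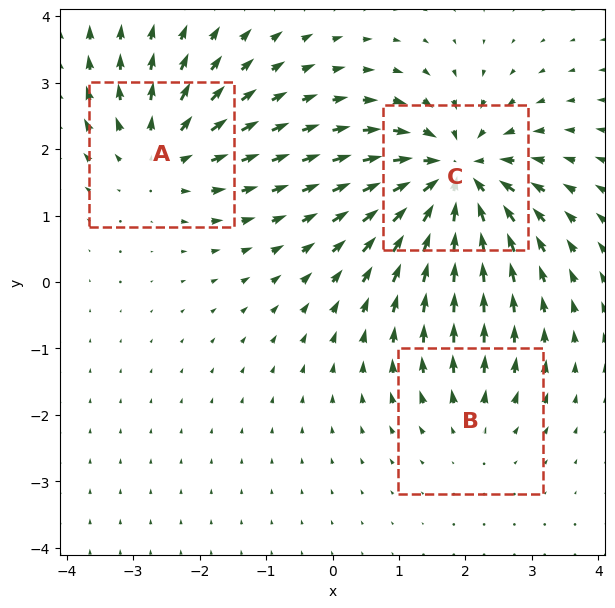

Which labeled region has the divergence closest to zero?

B

Divergence at each region's feature centre — A: about +3, B: about +2, C: about -5. Region B is closest to zero.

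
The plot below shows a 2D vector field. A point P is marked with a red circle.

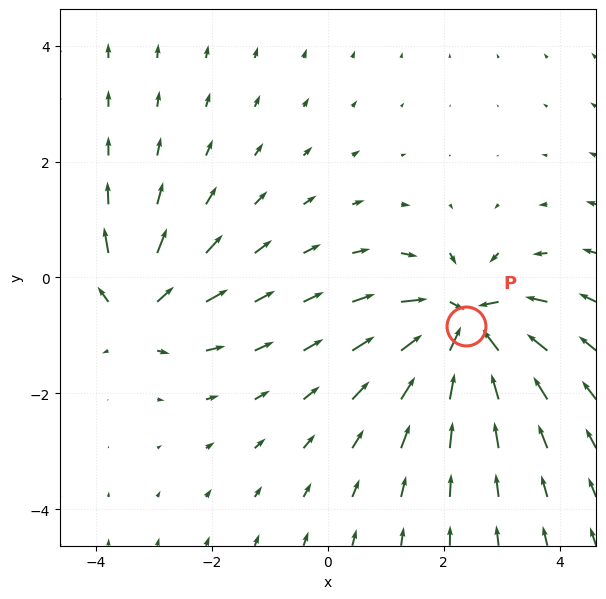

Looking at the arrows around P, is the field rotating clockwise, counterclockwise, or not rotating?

Near P at (2.4, -0.8) the arrows show no circulation. The curl there is ≈0.

not rotating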